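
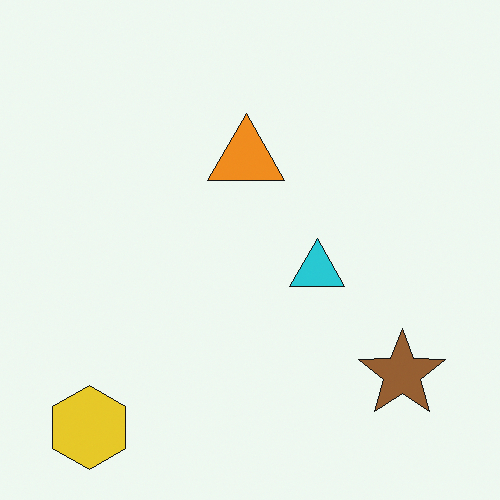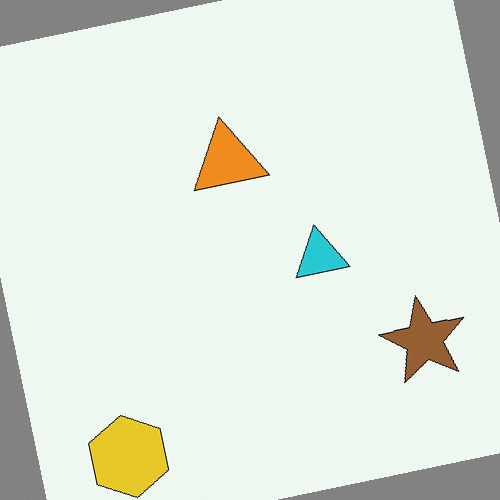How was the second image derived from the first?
The second image is the first rotated counter-clockwise by a slight angle.

Every shape is tilted by the same angle and the image corners show triangular fill wedges — a whole-image rotation by a non-right angle.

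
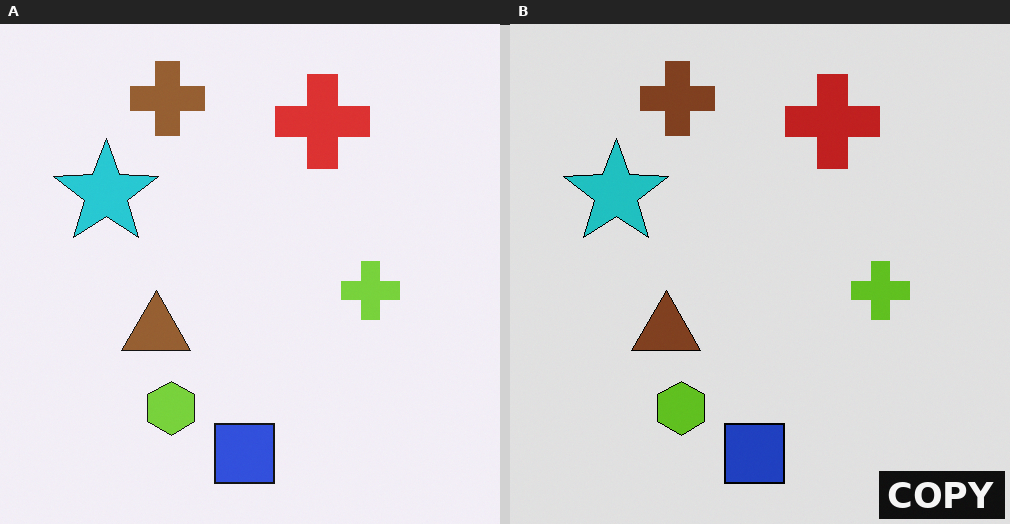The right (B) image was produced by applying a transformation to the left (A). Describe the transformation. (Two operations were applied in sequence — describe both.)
The right (B) image is the left (A) posterized to a reduced palette, then watermarked with the text "COPY" in the lower-right corner.

Each flat color has snapped to a coarser quantized level — most visibly, the near-white background has dropped to a flat grey. A dark label reading "COPY" appears in the lower-right corner.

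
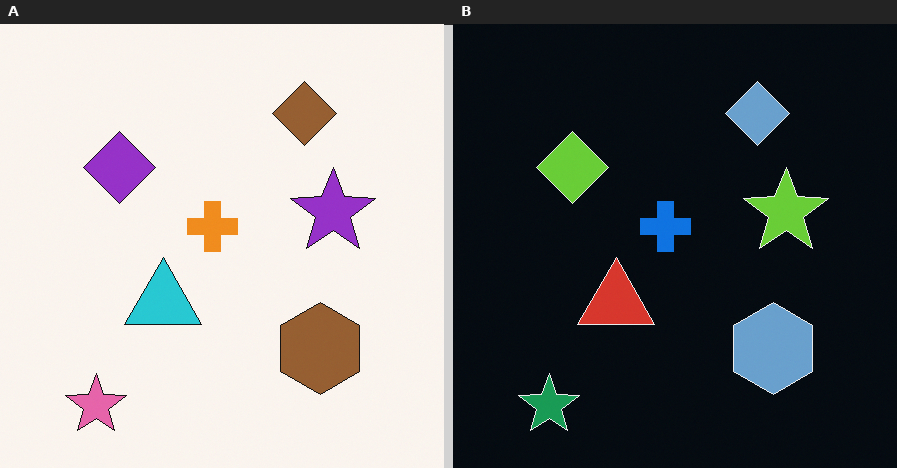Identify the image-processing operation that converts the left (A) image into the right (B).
The transformation is: color-inverted (negative).

The light background has become dark and every shape's color is its complement — a photographic negative.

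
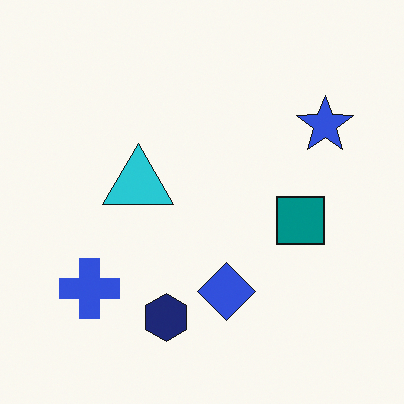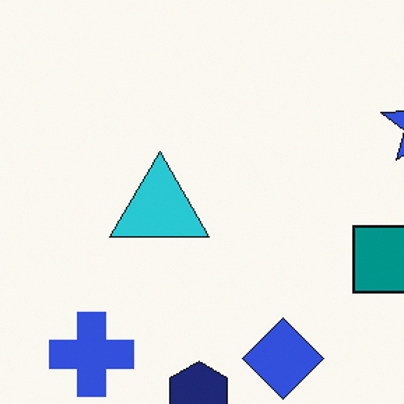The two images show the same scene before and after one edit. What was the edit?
The transformation is: cropped slightly and scaled back up.

The visible shapes are larger and the field of view is narrower; shapes near the original edges may be partly or wholly outside the frame — a crop-and-rescale.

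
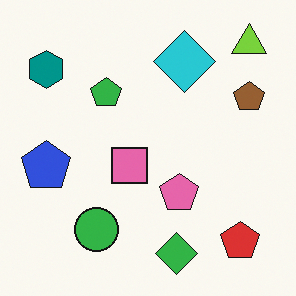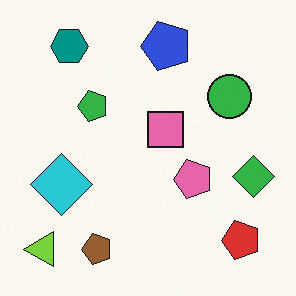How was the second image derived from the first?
The image was transposed (reflected across the top-left ↔ bottom-right diagonal).

Shapes have swapped their row and column positions — what was in the top-right is now in the bottom-left — a diagonal reflection.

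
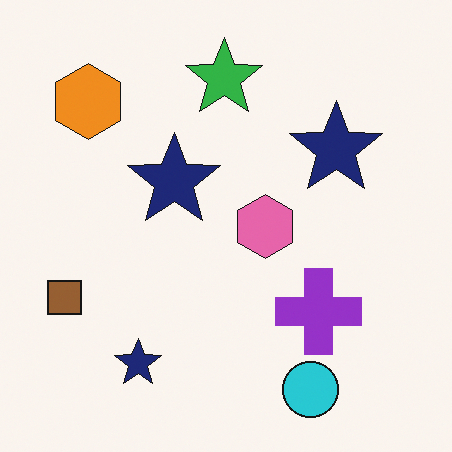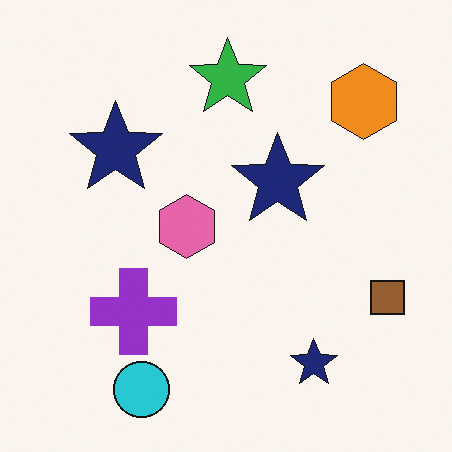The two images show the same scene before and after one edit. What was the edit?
This is the original image flipped horizontally (left ↔ right).

The brown square is in the left of the first image and the right of the second — shapes on opposite sides of the vertical midline have swapped in a mirror flip.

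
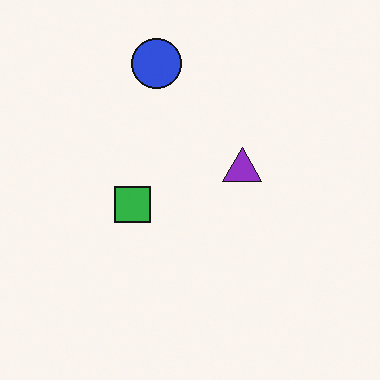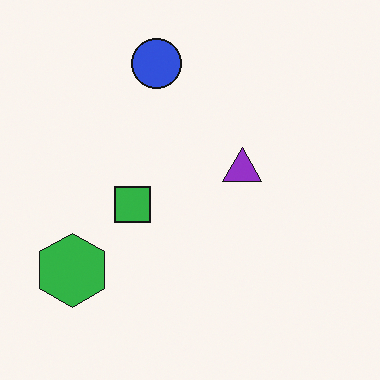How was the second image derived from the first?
This is the original image overlaid with an additional green hexagon.

A green hexagon appears in the second image that is absent from the first.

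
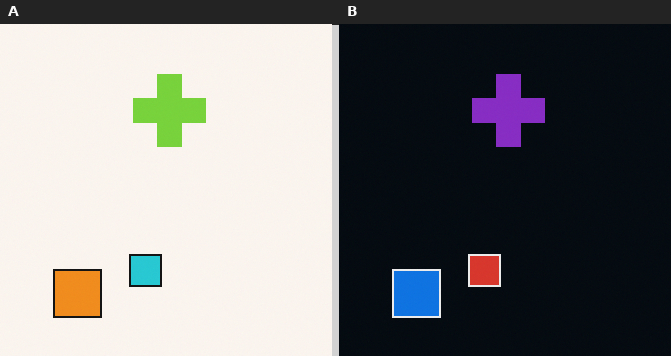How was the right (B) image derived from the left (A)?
This is the original image color-inverted (negative).

The light background has become dark and every shape's color is its complement — a photographic negative.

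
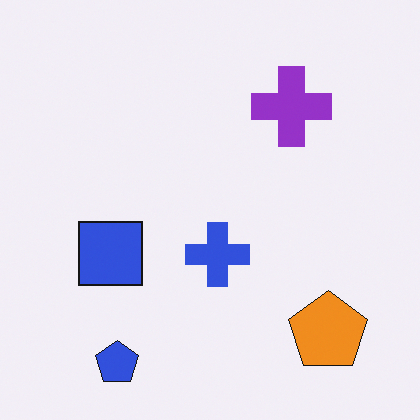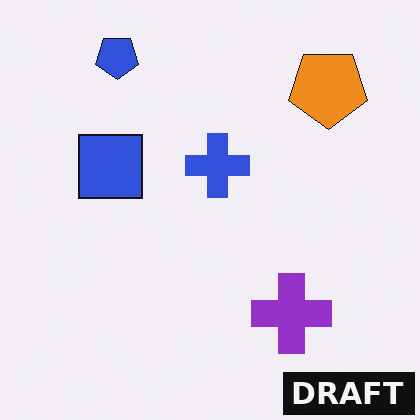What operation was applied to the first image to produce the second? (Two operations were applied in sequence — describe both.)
The transformation is: flipped vertically (top ↔ bottom), then watermarked with the text "DRAFT" in the lower-right corner.

The blue pentagon is in the bottom-left of the first image and the top-left of the second — shapes on opposite sides of the horizontal midline have swapped in a mirror flip. A dark label reading "DRAFT" appears in the lower-right corner.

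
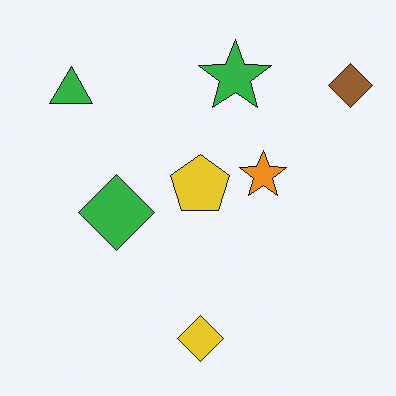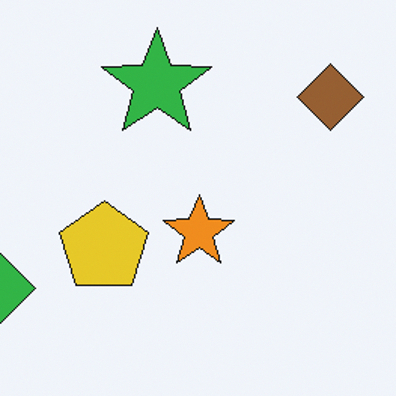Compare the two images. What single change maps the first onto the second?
The image was cropped to a modestly smaller region and rescaled.

The visible shapes are larger and the field of view is narrower; shapes near the original edges may be partly or wholly outside the frame — a crop-and-rescale.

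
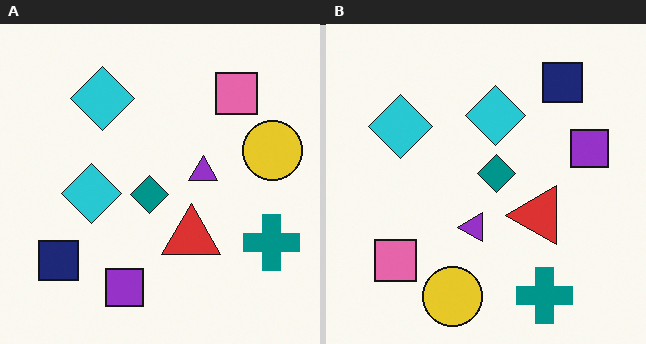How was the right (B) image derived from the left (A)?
The right (B) image is the left (A) transposed (reflected across the top-left ↔ bottom-right diagonal).

Shapes have swapped their row and column positions — what was in the top-right is now in the bottom-left — a diagonal reflection.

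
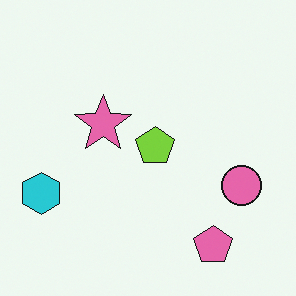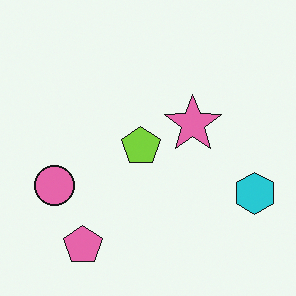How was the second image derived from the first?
It was flipped horizontally (left ↔ right).

The cyan hexagon is in the left of the first image and the right of the second — shapes on opposite sides of the vertical midline have swapped in a mirror flip.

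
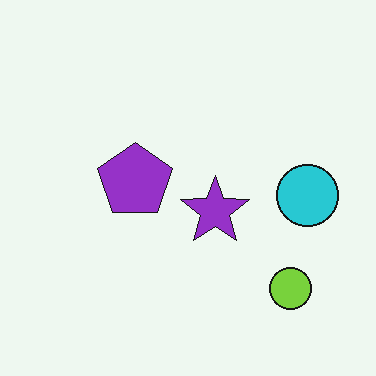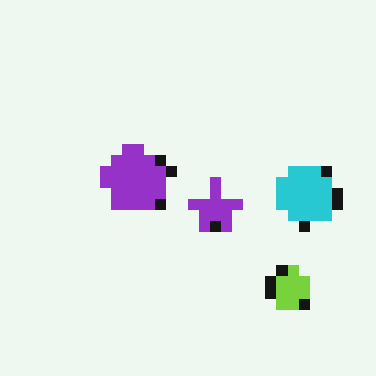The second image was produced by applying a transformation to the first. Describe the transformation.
It was heavily pixelated into large blocks.

Shapes are reduced to large square blocks; fine edges and outlines are lost — a downscale-then-upscale (mosaic) effect.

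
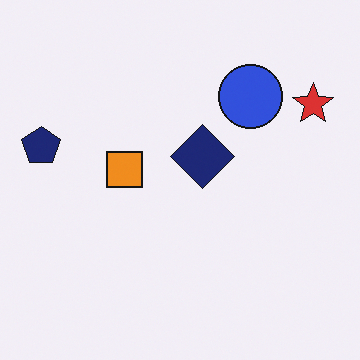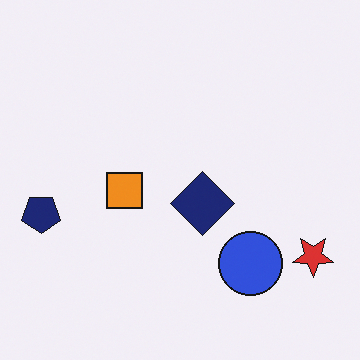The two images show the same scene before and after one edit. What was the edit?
Flipped vertically (top ↔ bottom).

The blue circle is in the top-right of the first image and the bottom-right of the second — shapes on opposite sides of the horizontal midline have swapped in a mirror flip.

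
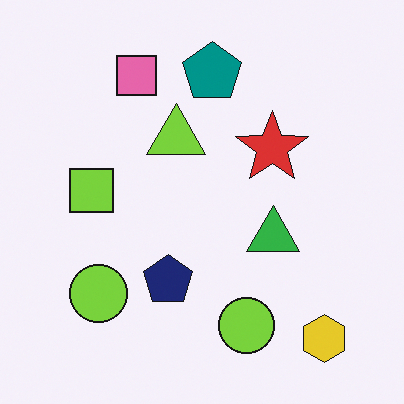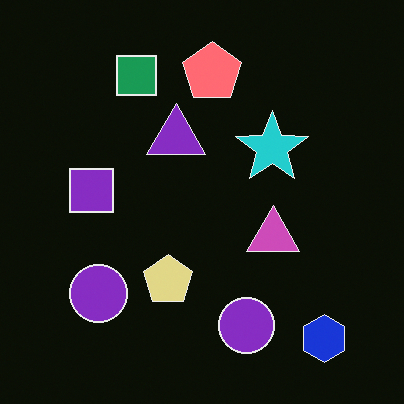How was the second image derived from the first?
This is the original image color-inverted (negative).

The light background has become dark and every shape's color is its complement — a photographic negative.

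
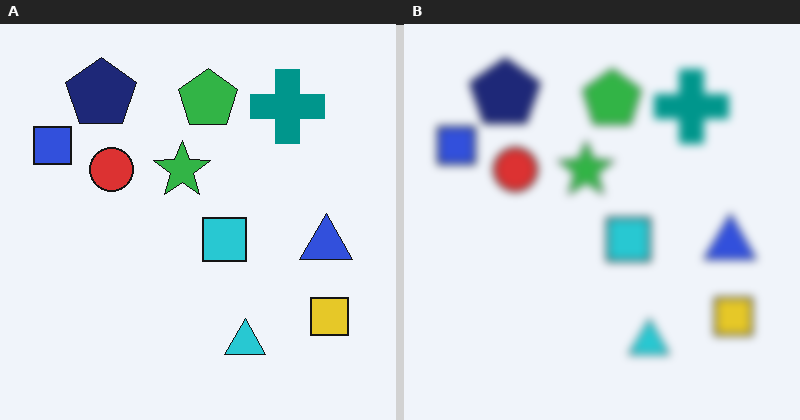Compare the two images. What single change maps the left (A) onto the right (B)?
The transformation is: noticeably gaussian-blurred.

Shape edges and outlines are uniformly softened across the whole image.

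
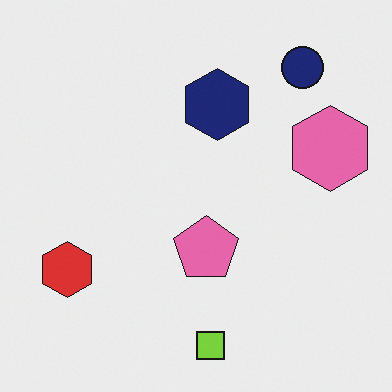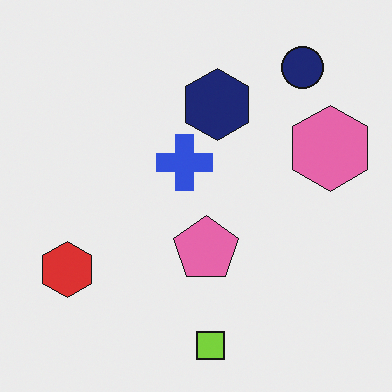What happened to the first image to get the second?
The image was overlaid with an additional blue cross.

A blue cross appears in the second image that is absent from the first.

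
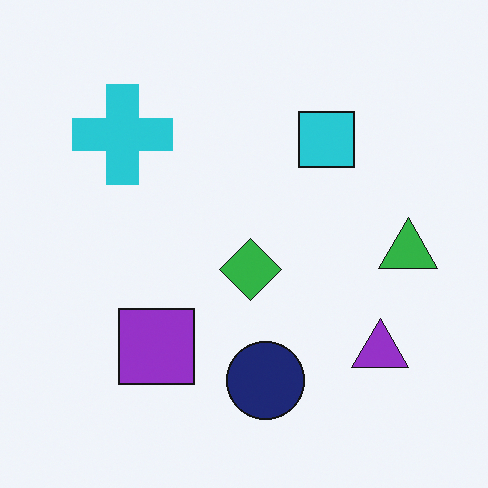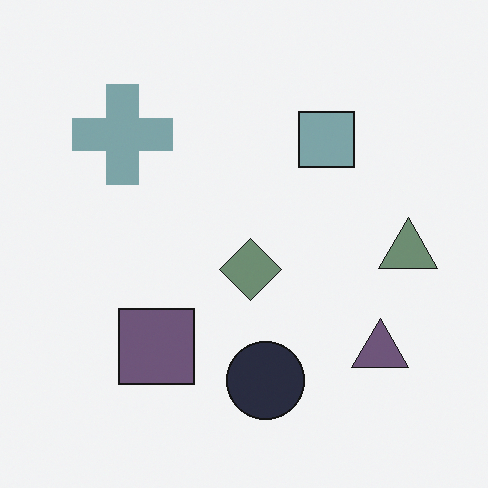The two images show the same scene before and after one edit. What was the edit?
The second image is the first heavily desaturated.

All colors are more muted and greyish — a global saturation change.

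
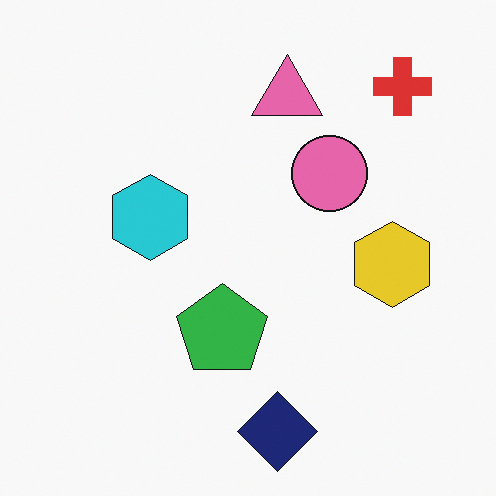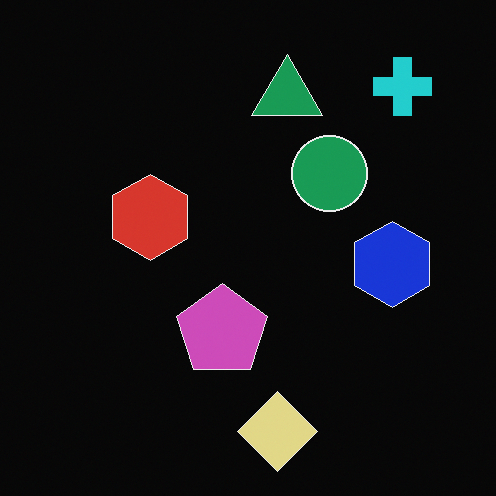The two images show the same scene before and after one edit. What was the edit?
Color-inverted (negative).

The light background has become dark and every shape's color is its complement — a photographic negative.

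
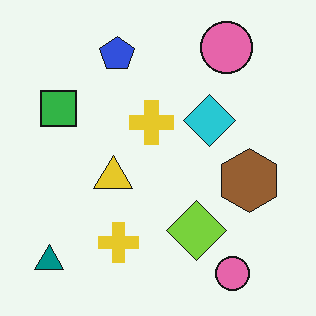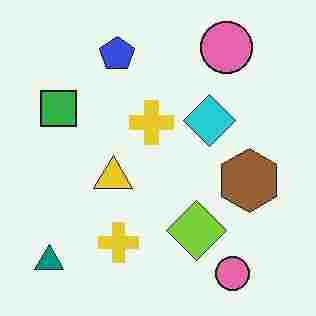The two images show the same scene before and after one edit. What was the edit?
The second image is the first degraded with heavy JPEG compression.

Blocky 8×8 compression artifacts appear around shape edges and the flat background shows ringing — characteristic JPEG degradation.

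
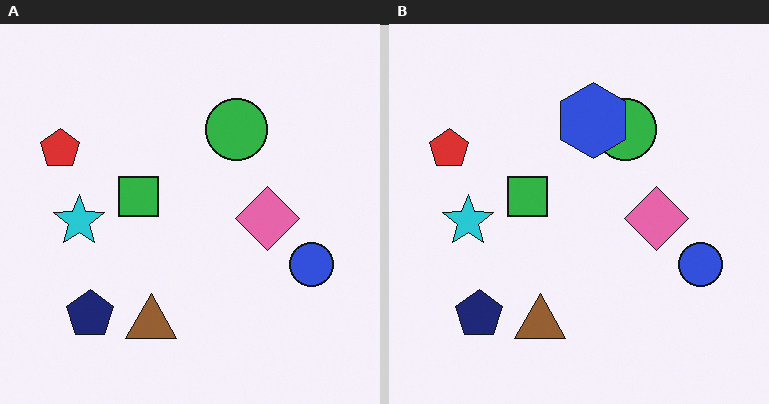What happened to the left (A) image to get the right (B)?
It was overlaid with an additional blue hexagon.

A blue hexagon appears in the right (B) image that is absent from the left (A).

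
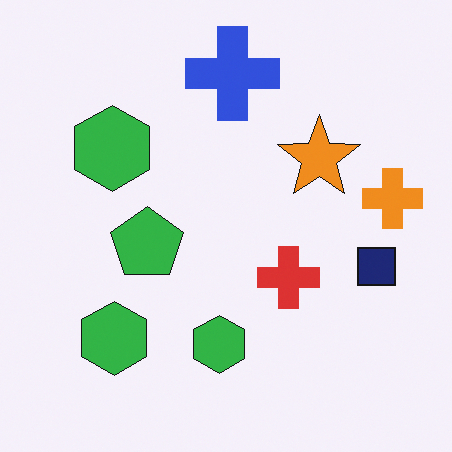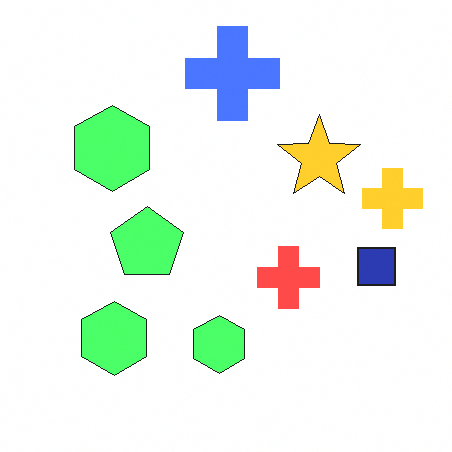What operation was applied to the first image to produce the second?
The transformation is: substantially brightened.

Every pixel — background and shapes alike — is uniformly brightened.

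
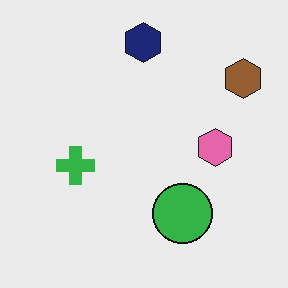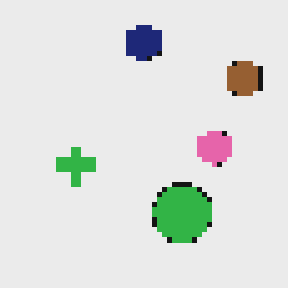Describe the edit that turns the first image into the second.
The image was mildly pixelated.

Shapes are reduced to large square blocks; fine edges and outlines are lost — a downscale-then-upscale (mosaic) effect.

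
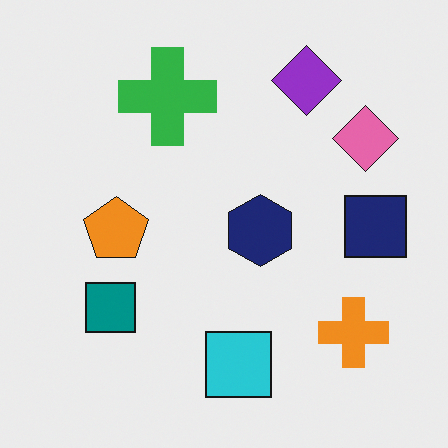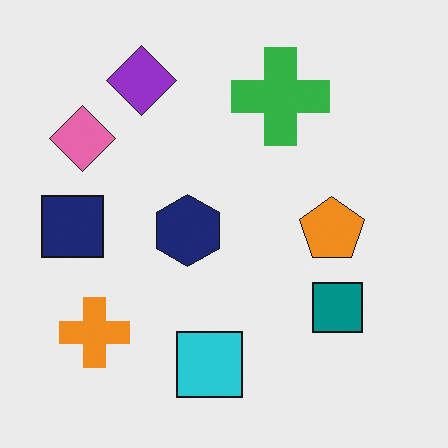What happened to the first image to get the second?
This is the original image flipped horizontally (left ↔ right).

The navy square is in the right of the first image and the left of the second — shapes on opposite sides of the vertical midline have swapped in a mirror flip.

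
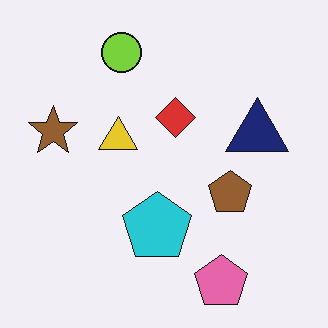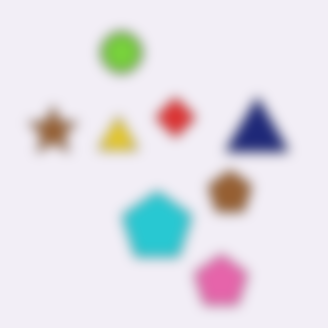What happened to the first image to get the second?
The second image is the first heavily blurred.

Shape edges and outlines are uniformly softened across the whole image.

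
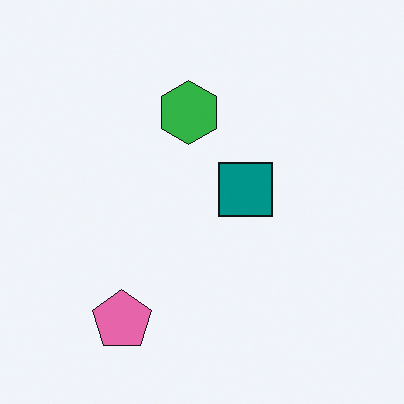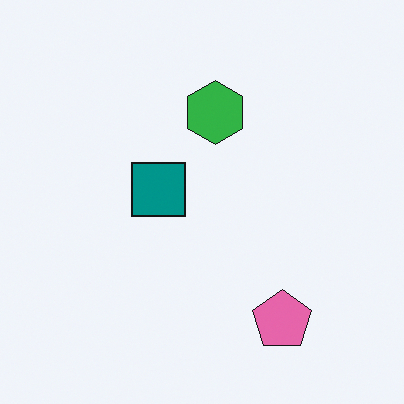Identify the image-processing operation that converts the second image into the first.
The first image is the second flipped horizontally (left ↔ right).

The pink pentagon is in the bottom-right of the second image and the bottom-left of the first — shapes on opposite sides of the vertical midline have swapped in a mirror flip.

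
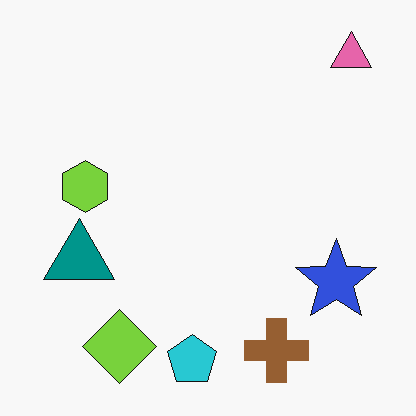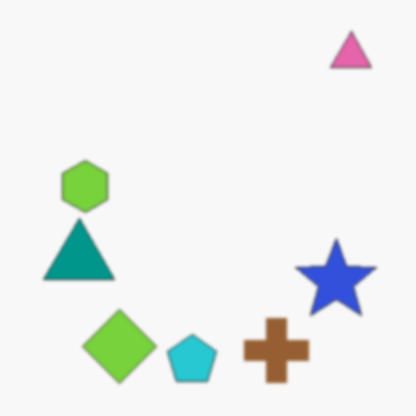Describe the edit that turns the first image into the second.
Given a subtle gaussian blur.

Shape edges and outlines are uniformly softened across the whole image.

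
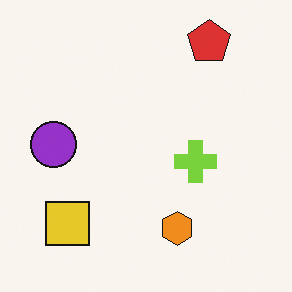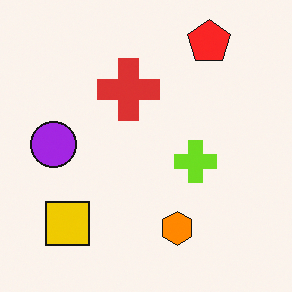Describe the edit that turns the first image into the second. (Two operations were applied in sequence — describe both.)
The second image is the first slightly oversaturated, then overlaid with an additional red cross.

All colors are more vivid — a global saturation change. A red cross appears in the second image that is absent from the first.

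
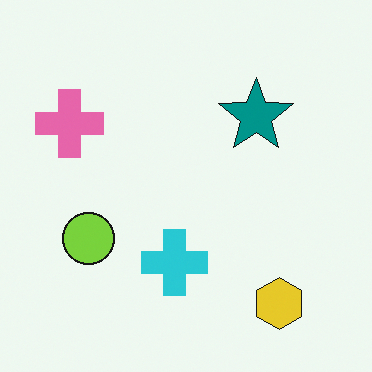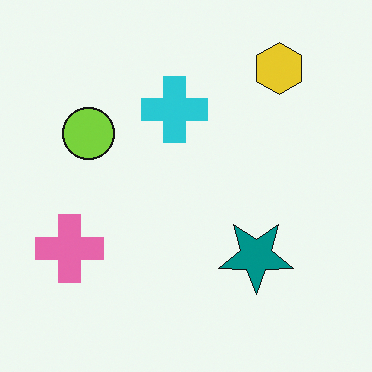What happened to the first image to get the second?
The transformation is: flipped vertically (top ↔ bottom).

The yellow hexagon is in the bottom-right of the first image and the top-right of the second — shapes on opposite sides of the horizontal midline have swapped in a mirror flip.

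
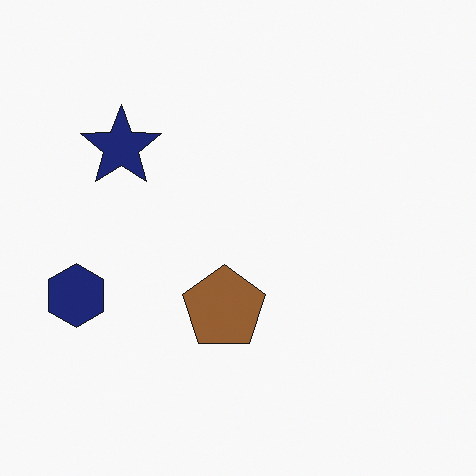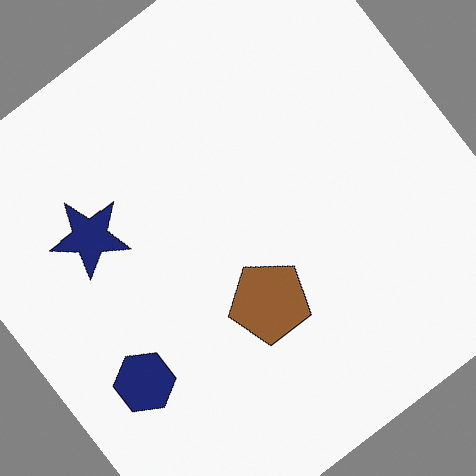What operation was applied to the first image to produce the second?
The image was rotated counter-clockwise by a large amount — several tens of degrees.

Every shape is tilted by the same angle and the image corners show triangular fill wedges — a whole-image rotation by a non-right angle.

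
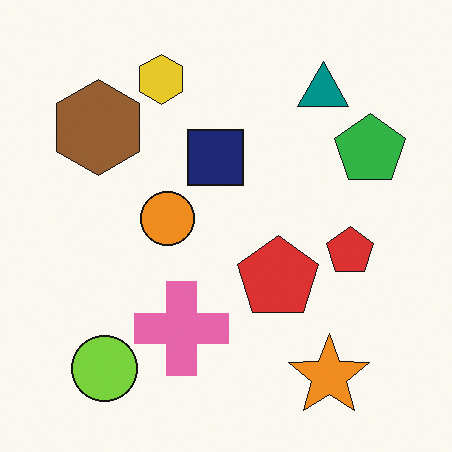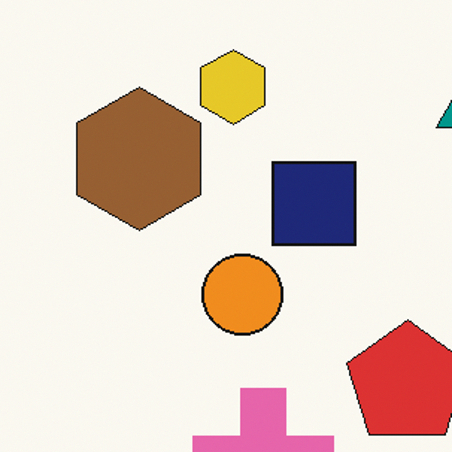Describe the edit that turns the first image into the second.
Cropped slightly and scaled back up.

The visible shapes are larger and the field of view is narrower; shapes near the original edges may be partly or wholly outside the frame — a crop-and-rescale.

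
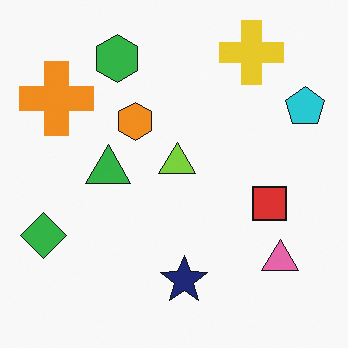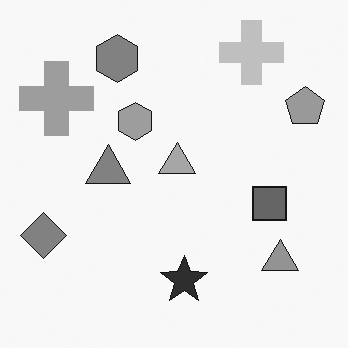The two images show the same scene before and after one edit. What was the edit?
It was converted to grayscale.

All color is removed — every shape is now a shade of grey.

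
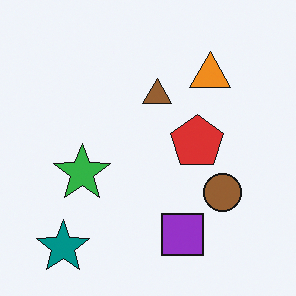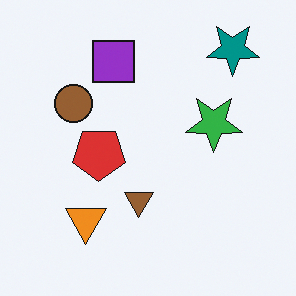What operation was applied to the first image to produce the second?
The second image is the first rotated 180°.

The teal star sits in the bottom-left of the first image and the top-right of the second — consistent with a whole-image 180° rotation.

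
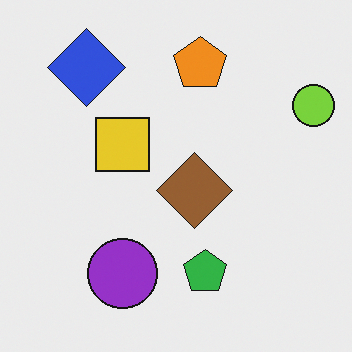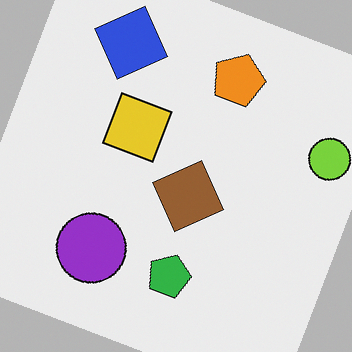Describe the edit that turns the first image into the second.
It was rotated clockwise by a moderate amount.

Every shape is tilted by the same angle and the image corners show triangular fill wedges — a whole-image rotation by a non-right angle.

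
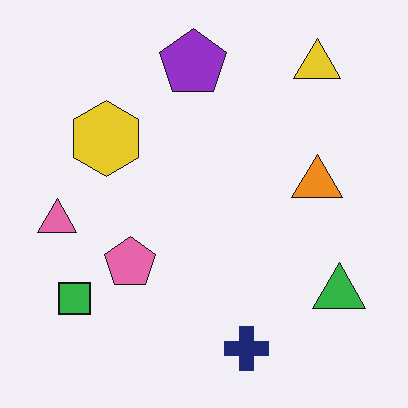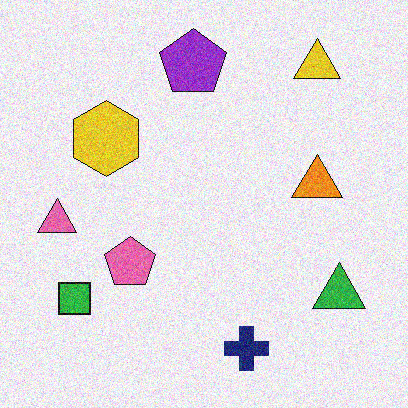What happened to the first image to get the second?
The transformation is: degraded with visible gaussian noise.

Random speckle covers the whole image, including the flat background.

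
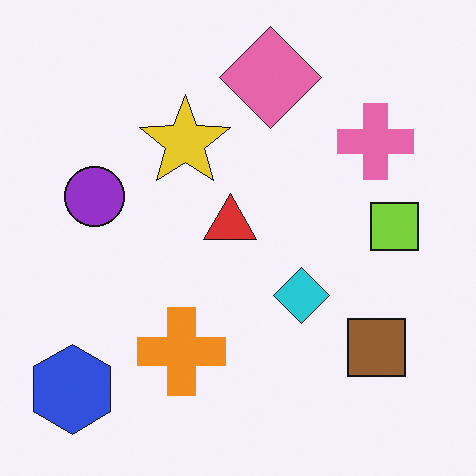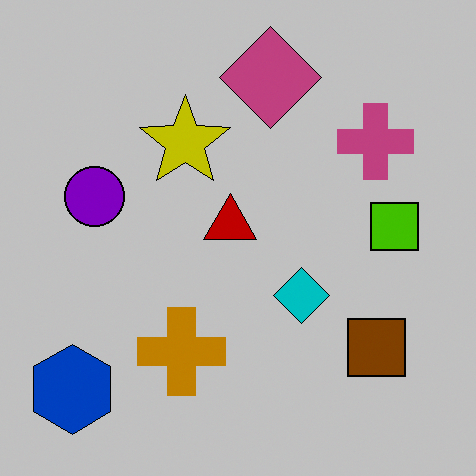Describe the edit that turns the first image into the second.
The transformation is: aggressively posterized.

Each flat color has snapped to a coarser quantized level — most visibly, the near-white background has dropped to a flat grey.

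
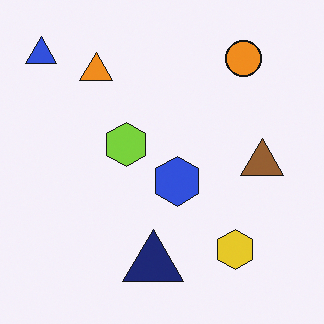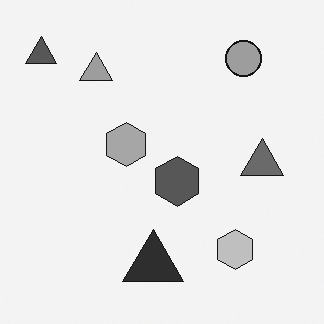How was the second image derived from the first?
This is the original image converted to grayscale.

All color is removed — every shape is now a shade of grey.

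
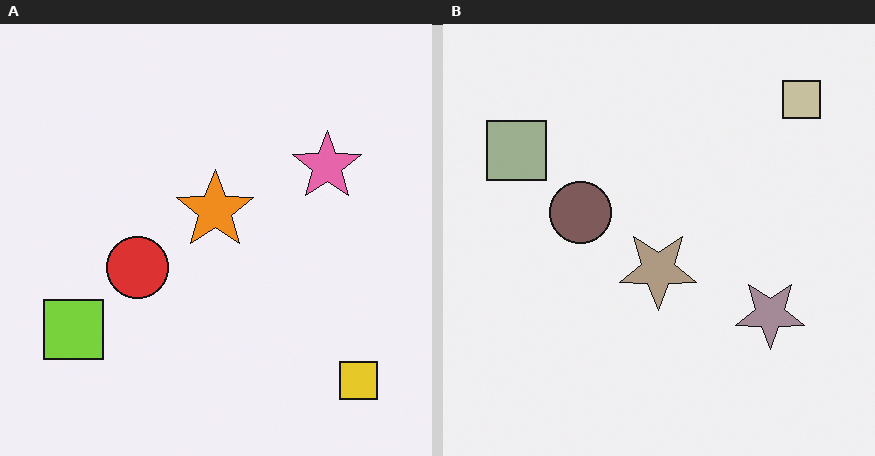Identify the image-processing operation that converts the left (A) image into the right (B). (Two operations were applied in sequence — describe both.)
The right (B) image is the left (A) made much more muted (saturation change), then flipped vertically (top ↔ bottom).

All colors are more muted and greyish — a global saturation change. The yellow square is in the bottom-right of the left (A) image and the top-right of the right (B) — shapes on opposite sides of the horizontal midline have swapped in a mirror flip.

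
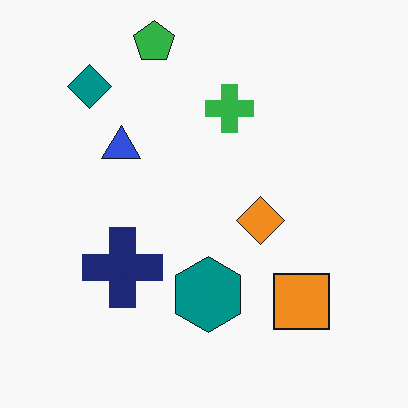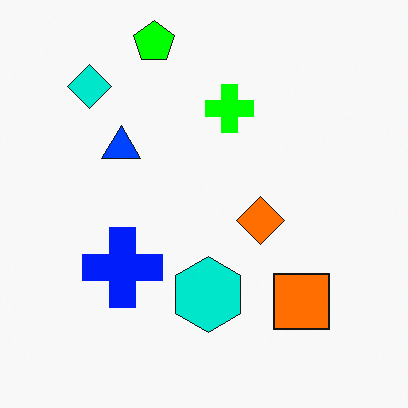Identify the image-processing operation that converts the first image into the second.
It was made much more vivid (saturation change).

All colors are more vivid — a global saturation change.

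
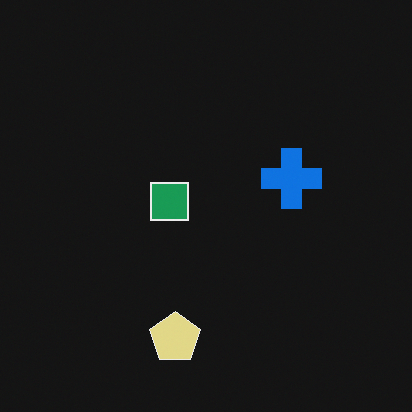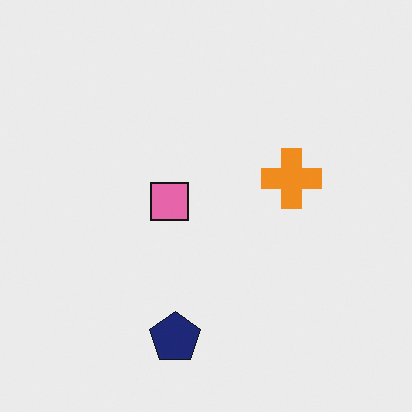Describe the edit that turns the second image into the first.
This is the original image color-inverted (negative).

The light background has become dark and every shape's color is its complement — a photographic negative.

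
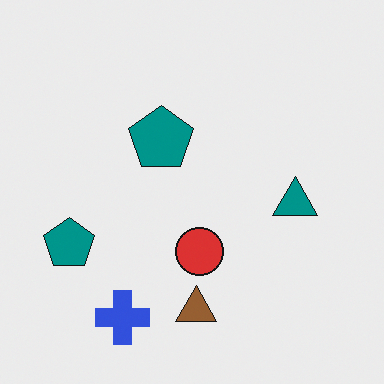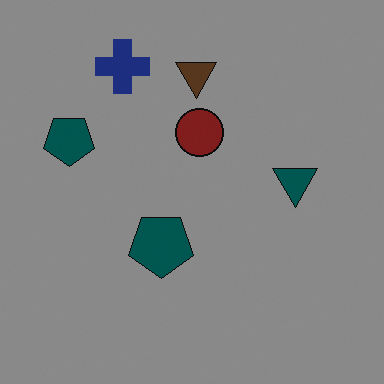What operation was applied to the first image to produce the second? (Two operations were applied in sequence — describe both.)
The second image is the first flipped vertically (top ↔ bottom), then substantially darkened.

The blue cross is in the bottom-left of the first image and the top-left of the second — shapes on opposite sides of the horizontal midline have swapped in a mirror flip. Every pixel — background and shapes alike — is uniformly darkened.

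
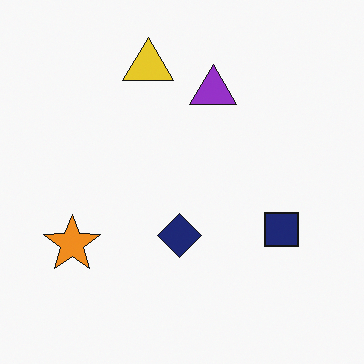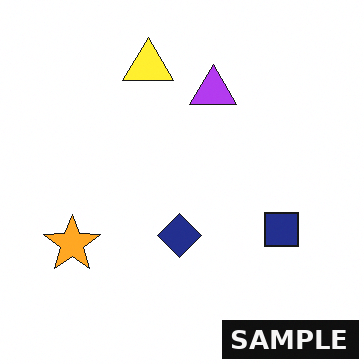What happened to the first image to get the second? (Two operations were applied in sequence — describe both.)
The image was brightened a little, then watermarked with the text "SAMPLE" in the lower-right corner.

Every pixel — background and shapes alike — is uniformly brightened. A dark label reading "SAMPLE" appears in the lower-right corner.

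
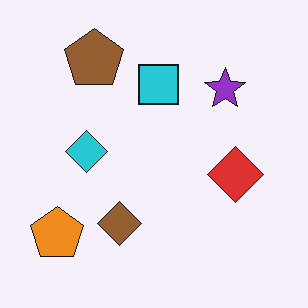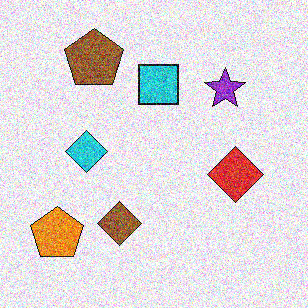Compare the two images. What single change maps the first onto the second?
The second image is the first degraded with strong gaussian noise.

Random speckle covers the whole image, including the flat background.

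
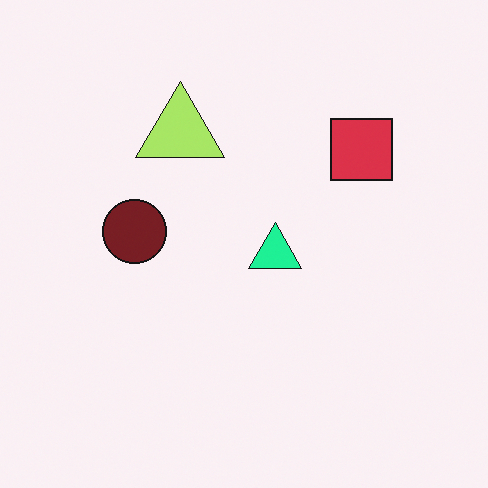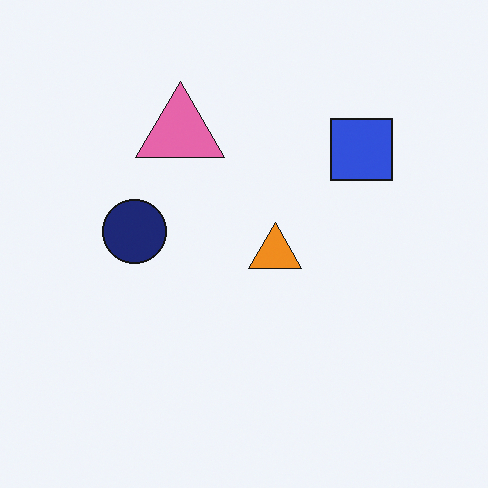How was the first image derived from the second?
The image was hue-shifted noticeably.

Every shape's color has rotated by the same amount around the hue wheel — a uniform hue shift.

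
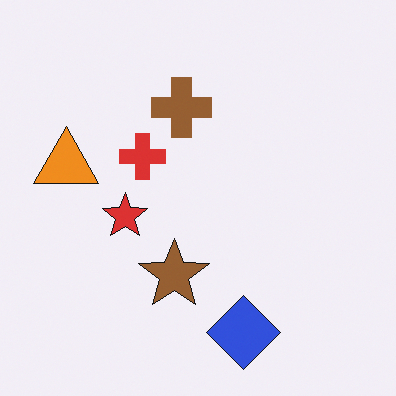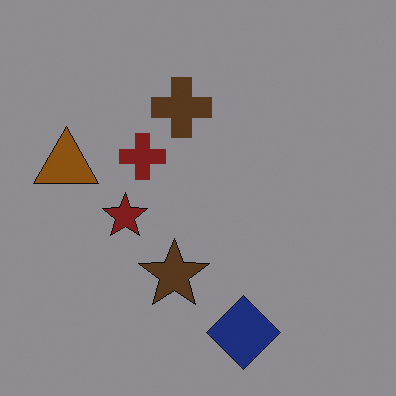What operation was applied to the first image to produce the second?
The second image is the first darkened a lot.

Every pixel — background and shapes alike — is uniformly darkened.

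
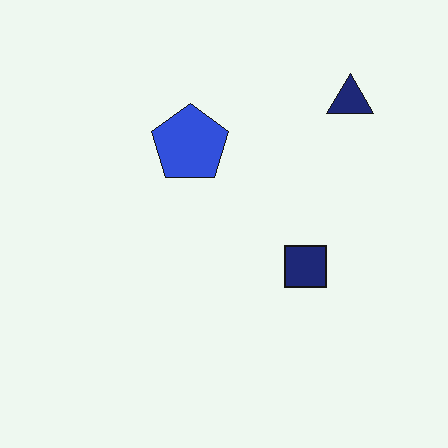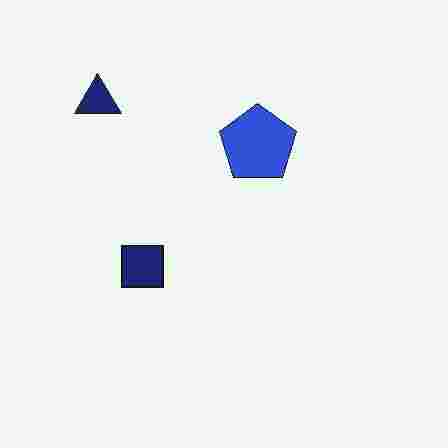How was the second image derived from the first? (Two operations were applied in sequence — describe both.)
The image was flipped horizontally (left ↔ right), then degraded with heavy JPEG compression.

The navy triangle is in the top-right of the first image and the top-left of the second — shapes on opposite sides of the vertical midline have swapped in a mirror flip. Blocky 8×8 compression artifacts appear around shape edges and the flat background shows ringing — characteristic JPEG degradation.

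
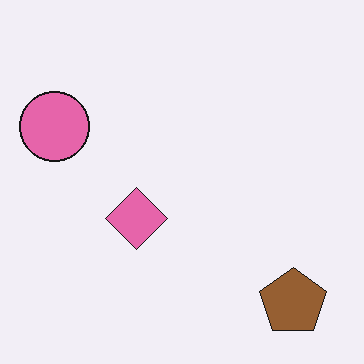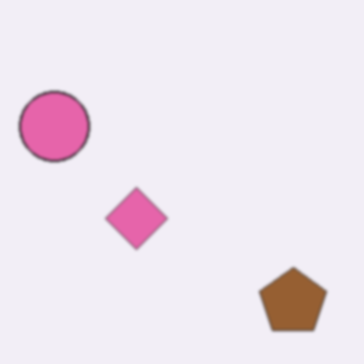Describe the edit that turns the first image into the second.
The transformation is: slightly softened.

Shape edges and outlines are uniformly softened across the whole image.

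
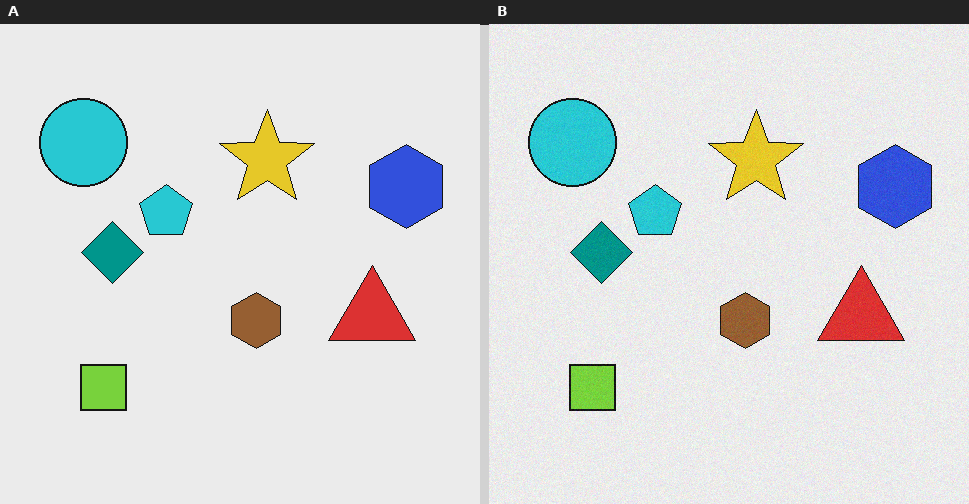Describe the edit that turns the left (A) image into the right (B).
The right (B) image is the left (A) degraded with subtle gaussian noise.

Random speckle covers the whole image, including the flat background.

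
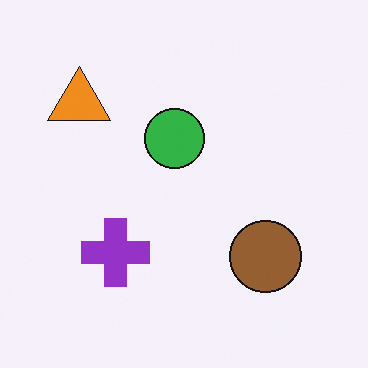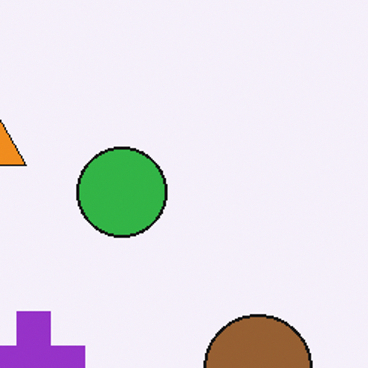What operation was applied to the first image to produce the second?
The image was cropped slightly and scaled back up.

The visible shapes are larger and the field of view is narrower; shapes near the original edges may be partly or wholly outside the frame — a crop-and-rescale.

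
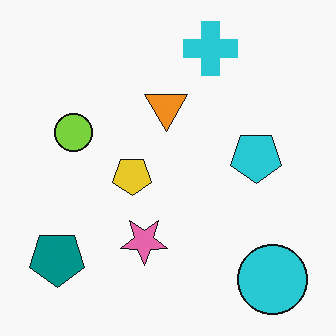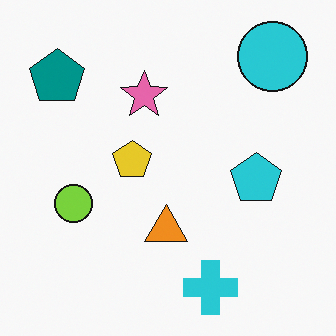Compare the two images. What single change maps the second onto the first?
The image was flipped vertically (top ↔ bottom).

The cyan cross is in the bottom of the second image and the top of the first — shapes on opposite sides of the horizontal midline have swapped in a mirror flip.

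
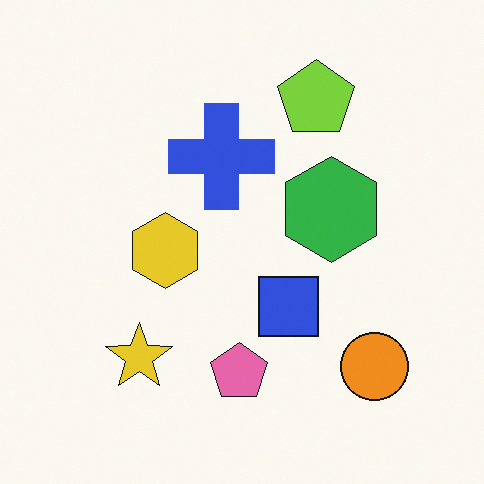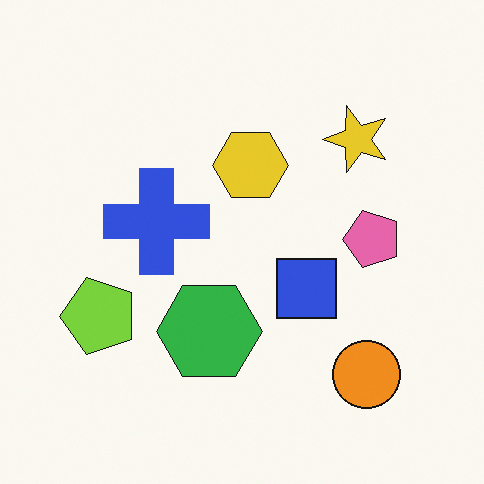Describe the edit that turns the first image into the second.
Transposed (reflected across the top-left ↔ bottom-right diagonal).

Shapes have swapped their row and column positions — what was in the top-right is now in the bottom-left — a diagonal reflection.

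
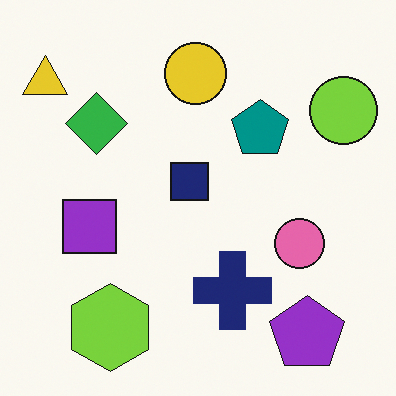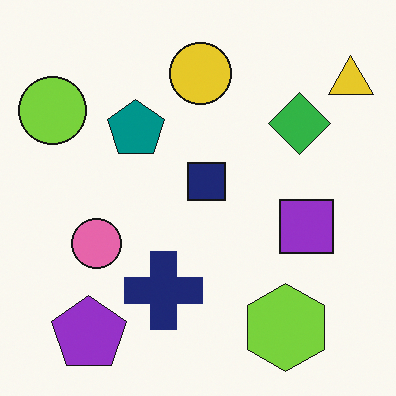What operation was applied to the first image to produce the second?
It was flipped horizontally (left ↔ right).

The yellow triangle is in the top-left of the first image and the top-right of the second — shapes on opposite sides of the vertical midline have swapped in a mirror flip.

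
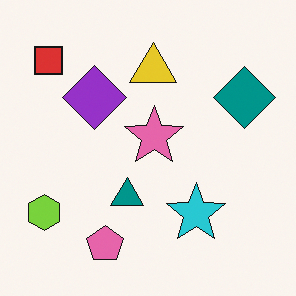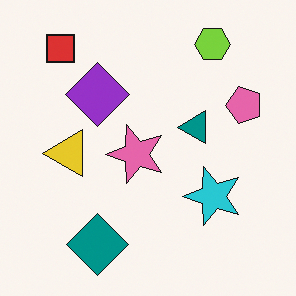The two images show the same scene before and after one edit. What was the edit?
It was transposed (reflected across the top-left ↔ bottom-right diagonal).

Shapes have swapped their row and column positions — what was in the top-right is now in the bottom-left — a diagonal reflection.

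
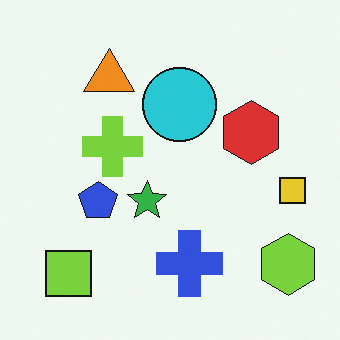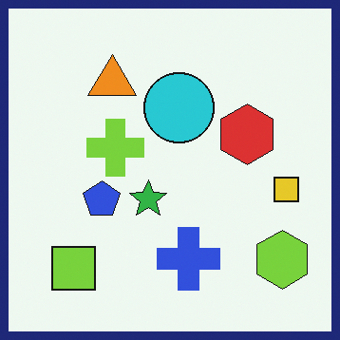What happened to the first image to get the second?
The image was framed with a navy border.

A solid navy frame runs around the edge of the second image, with the content slightly shrunk inside it.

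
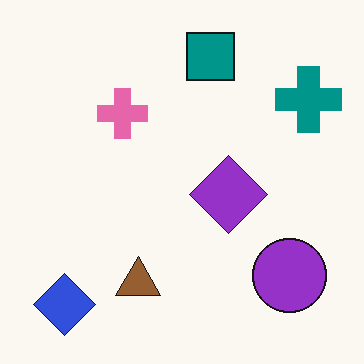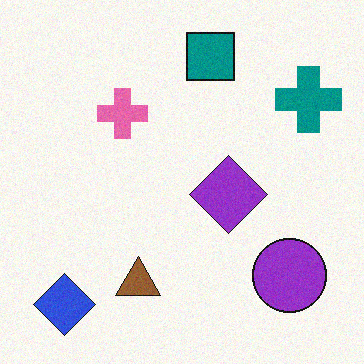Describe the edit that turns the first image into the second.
The image was degraded with subtle gaussian noise.

Random speckle covers the whole image, including the flat background.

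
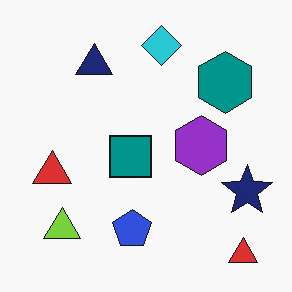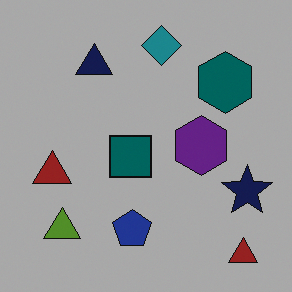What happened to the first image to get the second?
Substantially darkened.

Every pixel — background and shapes alike — is uniformly darkened.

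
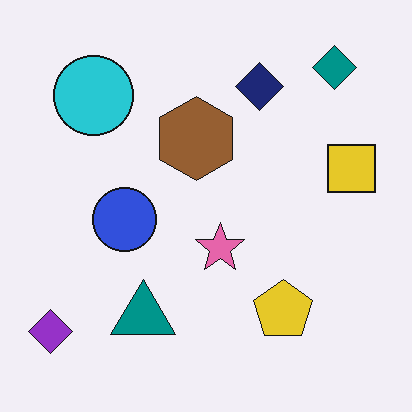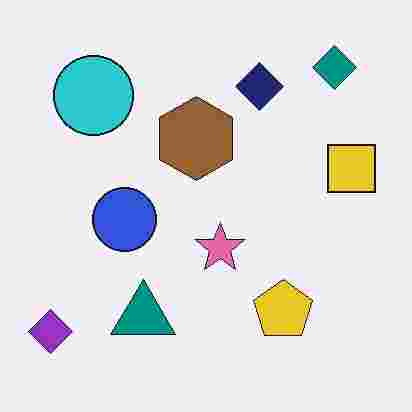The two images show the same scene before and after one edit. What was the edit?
The transformation is: degraded with heavy JPEG compression.

Blocky 8×8 compression artifacts appear around shape edges and the flat background shows ringing — characteristic JPEG degradation.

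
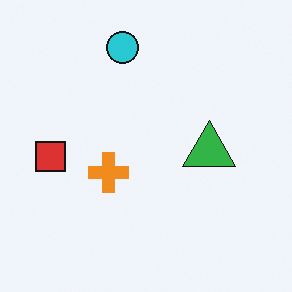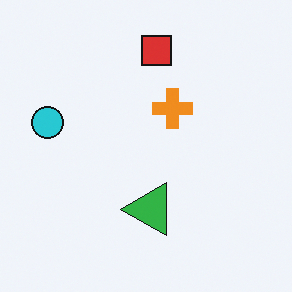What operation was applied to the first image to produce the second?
The second image is the first transposed (reflected across the top-left ↔ bottom-right diagonal).

Shapes have swapped their row and column positions — what was in the top-right is now in the bottom-left — a diagonal reflection.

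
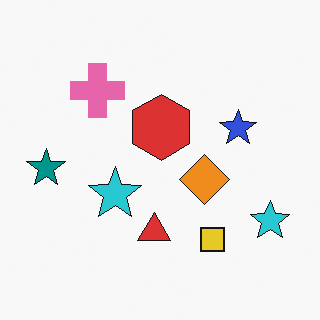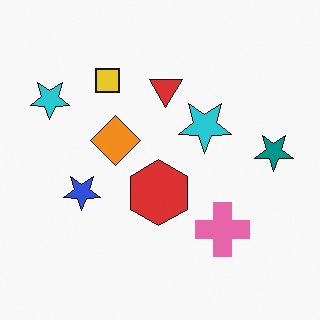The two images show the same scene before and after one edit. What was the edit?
Rotated 180°.

The teal star sits in the left of the first image and the right of the second — consistent with a whole-image 180° rotation.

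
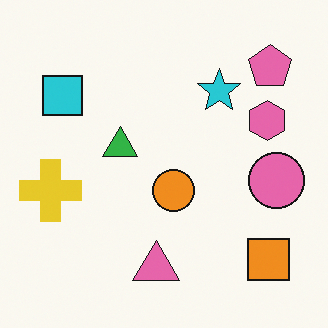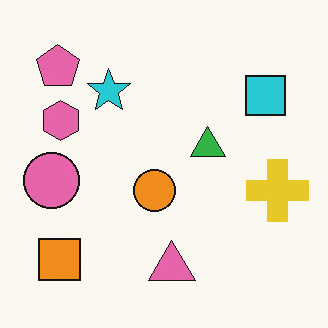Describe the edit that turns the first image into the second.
This is the original image flipped horizontally (left ↔ right).

The yellow cross is in the left of the first image and the right of the second — shapes on opposite sides of the vertical midline have swapped in a mirror flip.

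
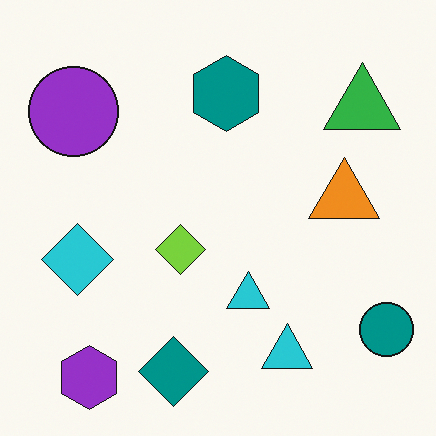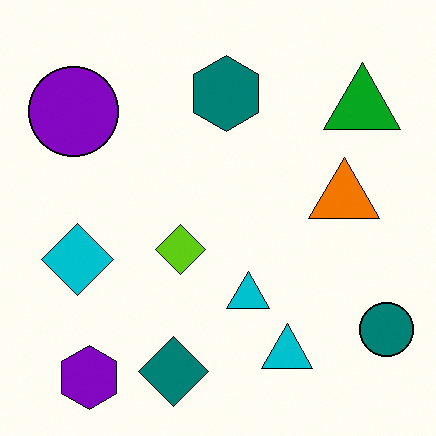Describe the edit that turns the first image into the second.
The second image is the first given slightly increased contrast.

Tones are pushed away from mid-grey across the whole image — a global contrast change.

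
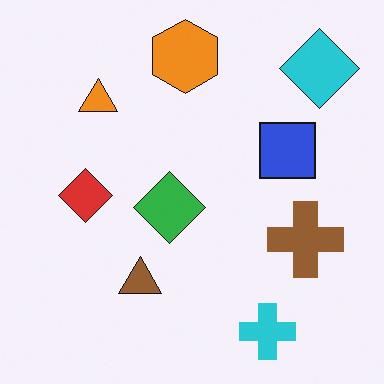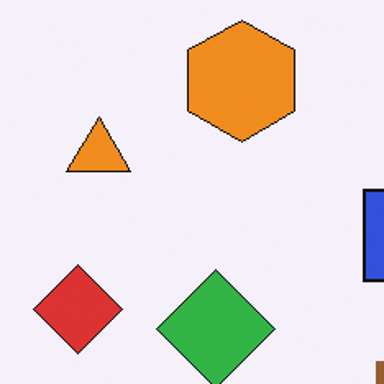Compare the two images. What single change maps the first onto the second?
It was cropped to a noticeably smaller region and rescaled.

The visible shapes are larger and the field of view is narrower; shapes near the original edges may be partly or wholly outside the frame — a crop-and-rescale.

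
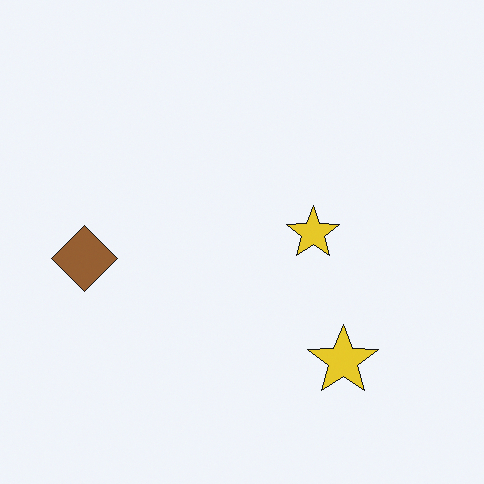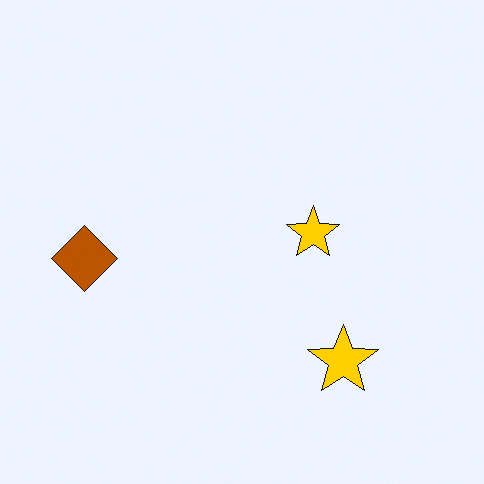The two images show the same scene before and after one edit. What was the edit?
The image was made much more vivid (saturation change).

All colors are more vivid — a global saturation change.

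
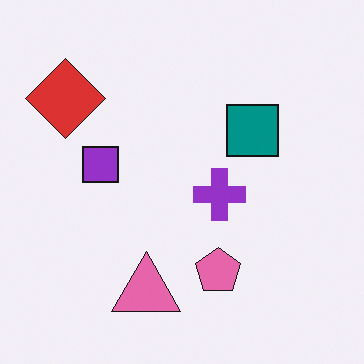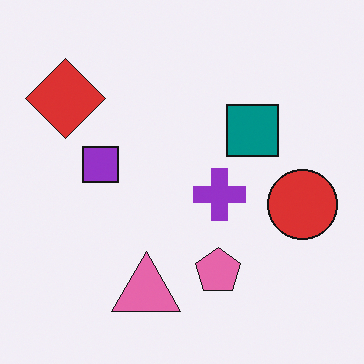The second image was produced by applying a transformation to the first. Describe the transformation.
The second image is the first overlaid with an additional red circle.

A red circle appears in the second image that is absent from the first.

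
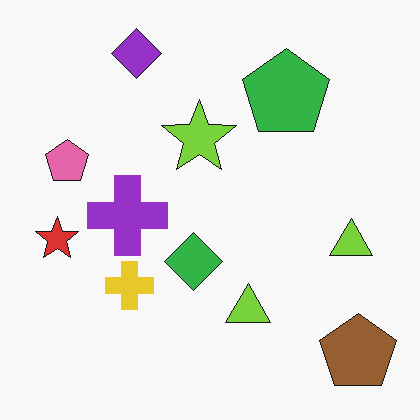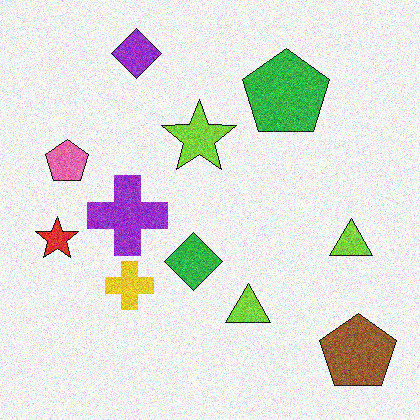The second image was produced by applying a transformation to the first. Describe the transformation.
The second image is the first degraded with moderate additive noise.

Random speckle covers the whole image, including the flat background.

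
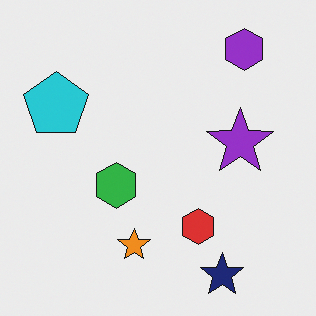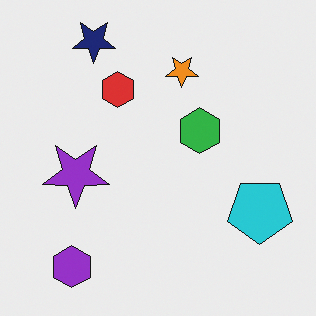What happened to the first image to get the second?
It was rotated 180°.

The purple hexagon sits in the top-right of the first image and the bottom-left of the second — consistent with a whole-image 180° rotation.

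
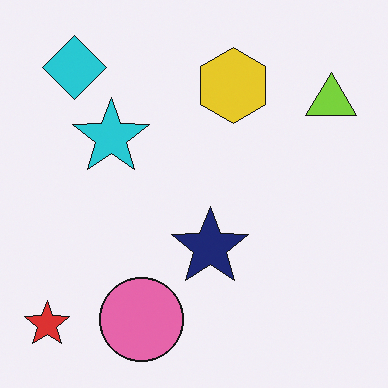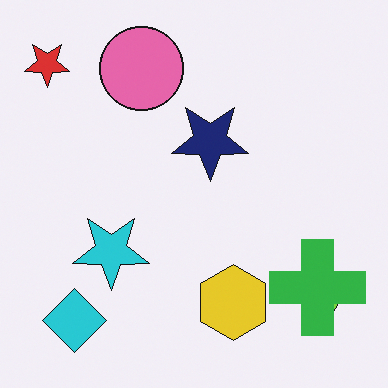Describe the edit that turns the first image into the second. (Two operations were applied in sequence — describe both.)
Flipped vertically (top ↔ bottom), then overlaid with an additional green cross.

The red star is in the bottom-left of the first image and the top-left of the second — shapes on opposite sides of the horizontal midline have swapped in a mirror flip. A green cross appears in the second image that is absent from the first.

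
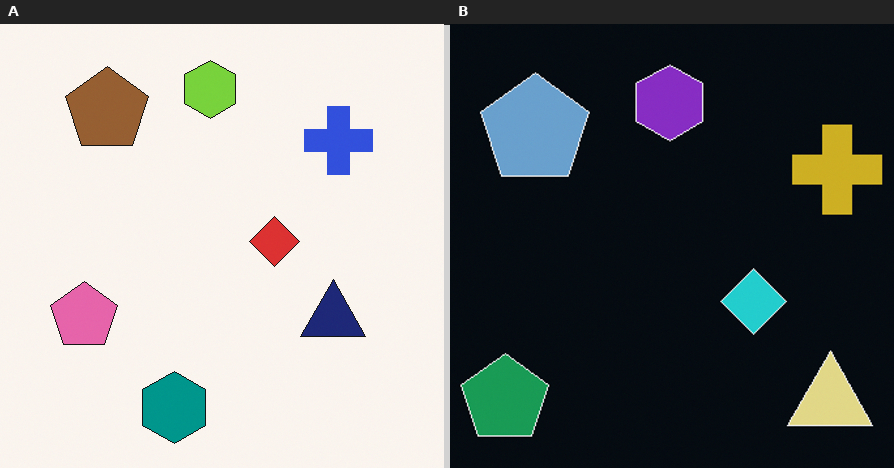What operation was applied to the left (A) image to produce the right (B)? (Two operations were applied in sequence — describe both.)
The transformation is: cropped to a modestly smaller region and rescaled, then color-inverted (negative).

The visible shapes are larger and the field of view is narrower; shapes near the original edges may be partly or wholly outside the frame — a crop-and-rescale. The light background has become dark and every shape's color is its complement — a photographic negative.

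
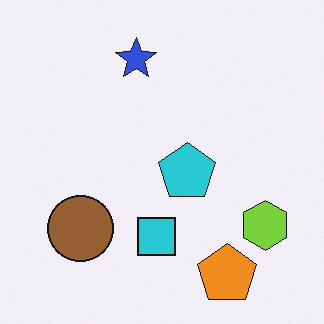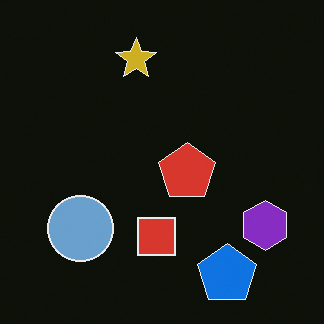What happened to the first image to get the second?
The transformation is: color-inverted (negative).

The light background has become dark and every shape's color is its complement — a photographic negative.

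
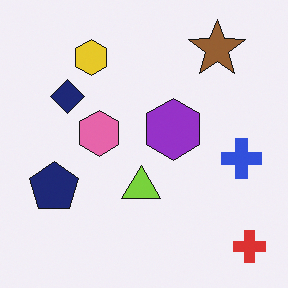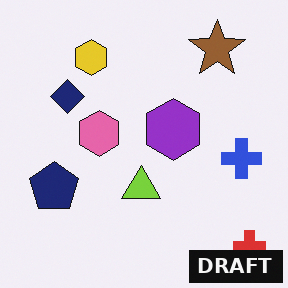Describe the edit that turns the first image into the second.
Watermarked with the text "DRAFT" in the lower-right corner.

A dark label reading "DRAFT" appears in the lower-right corner.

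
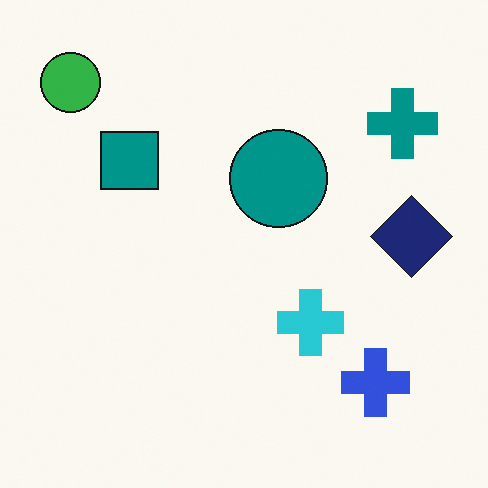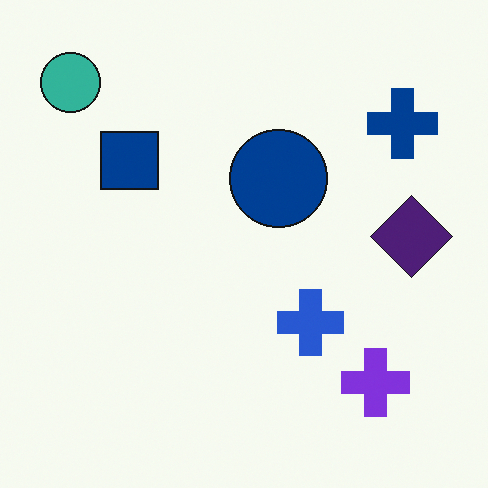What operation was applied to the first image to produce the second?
Hue-shifted slightly.

Every shape's color has rotated by the same amount around the hue wheel — a uniform hue shift.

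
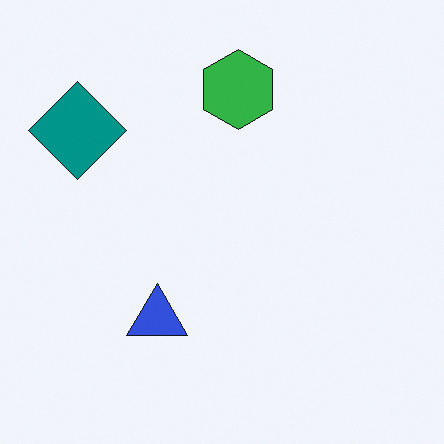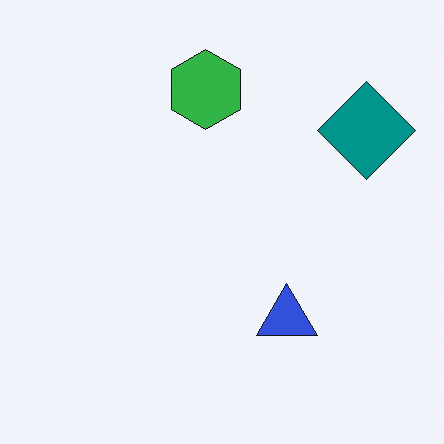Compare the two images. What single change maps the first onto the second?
This is the original image flipped horizontally (left ↔ right).

The teal diamond is in the top-left of the first image and the top-right of the second — shapes on opposite sides of the vertical midline have swapped in a mirror flip.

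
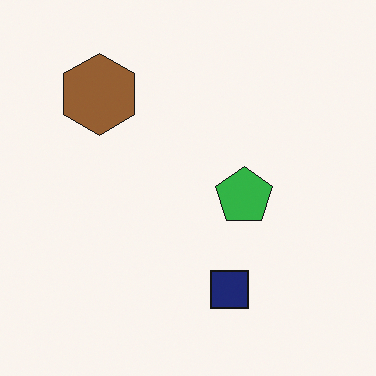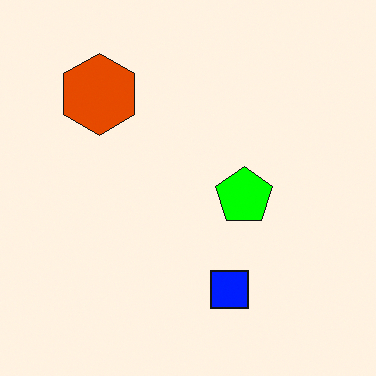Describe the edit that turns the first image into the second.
The image was heavily oversaturated.

All colors are more vivid — a global saturation change.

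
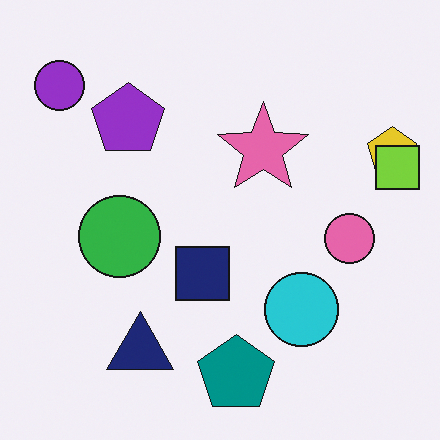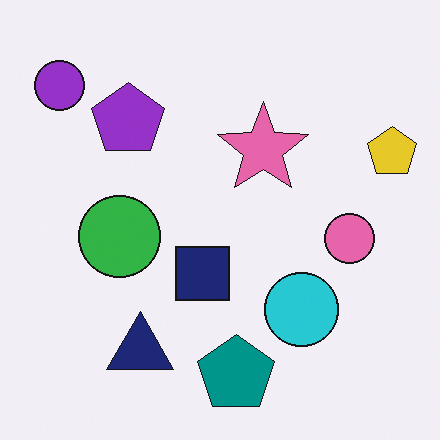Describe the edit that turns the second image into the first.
This is the original image overlaid with an additional lime square.

A lime square appears in the first image that is absent from the second.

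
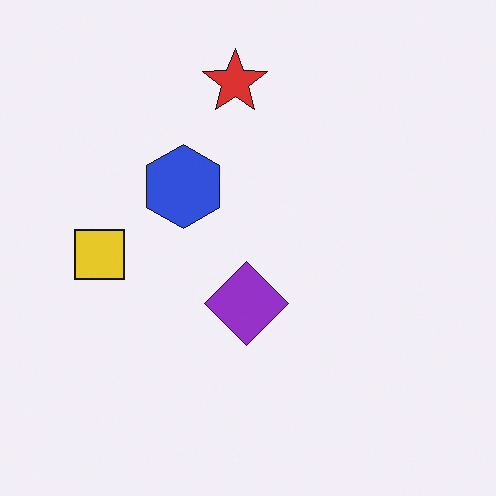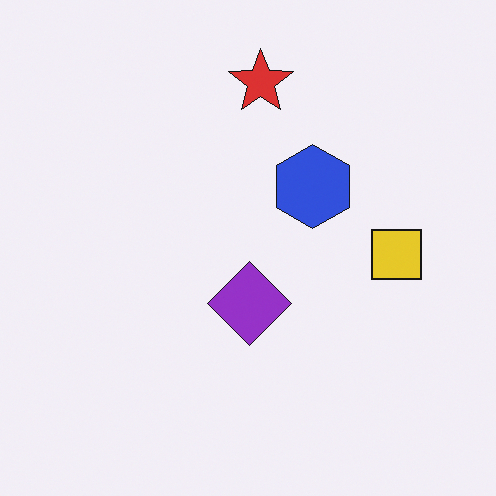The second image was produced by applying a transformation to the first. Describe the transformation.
This is the original image flipped horizontally (left ↔ right).

The yellow square is in the left of the first image and the right of the second — shapes on opposite sides of the vertical midline have swapped in a mirror flip.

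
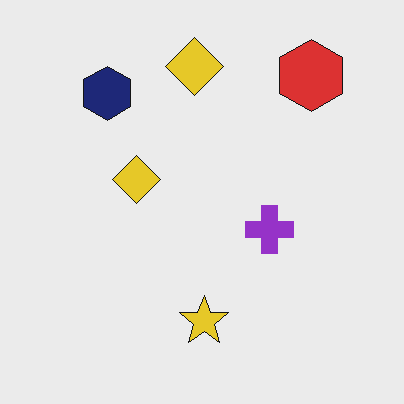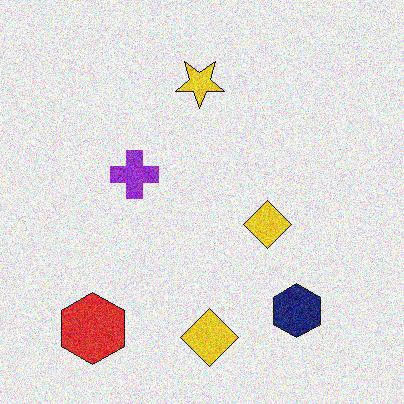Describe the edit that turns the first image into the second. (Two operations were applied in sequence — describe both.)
The transformation is: degraded with visible gaussian noise, then rotated 180°.

Random speckle covers the whole image, including the flat background. The red hexagon sits in the top-right of the first image and the bottom-left of the second — consistent with a whole-image 180° rotation.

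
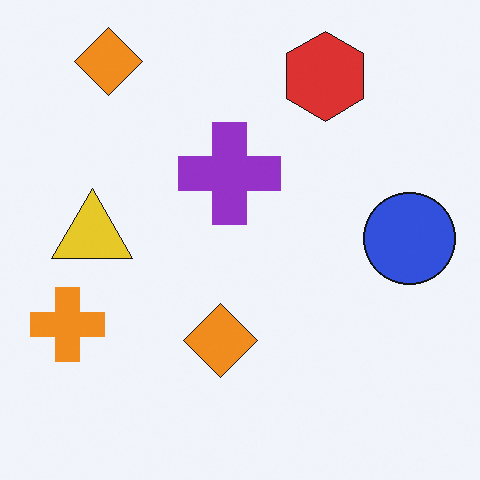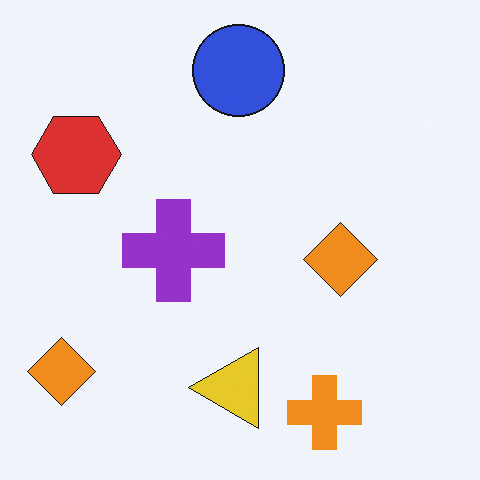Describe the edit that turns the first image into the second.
This is the original image rotated 90° counter-clockwise.

The orange cross sits in the bottom-left of the first image and the bottom-right of the second — consistent with a whole-image 90° counter-clockwise rotation.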